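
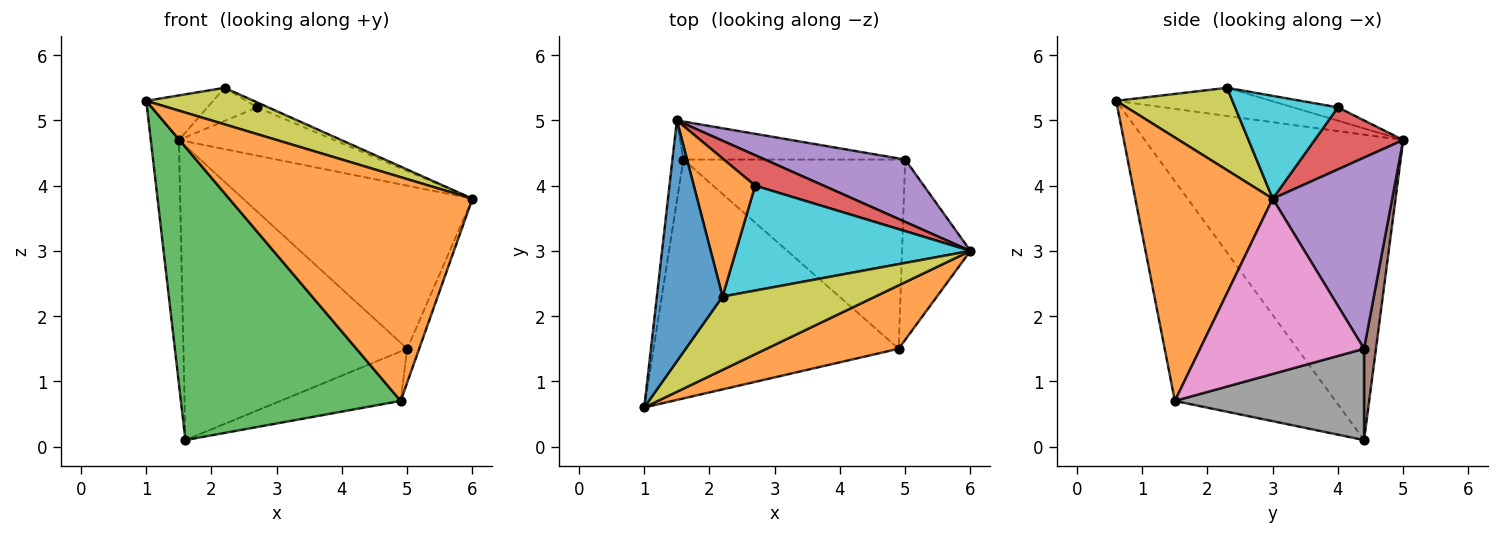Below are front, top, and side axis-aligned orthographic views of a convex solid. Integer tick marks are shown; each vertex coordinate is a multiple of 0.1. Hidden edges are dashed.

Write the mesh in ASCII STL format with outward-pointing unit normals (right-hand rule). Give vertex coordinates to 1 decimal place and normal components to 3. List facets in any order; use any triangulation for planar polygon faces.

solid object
 facet normal -0.994 0.108 -0.036
  outer loop
   vertex 1.6 4.4 0.1
   vertex 1.0 0.6 5.3
   vertex 1.5 5.0 4.7
  endloop
 endfacet
 facet normal 0.478 -0.845 0.240
  outer loop
   vertex 4.9 1.5 0.7
   vertex 6.0 3.0 3.8
   vertex 1.0 0.6 5.3
  endloop
 endfacet
 facet normal -0.493 -0.674 -0.550
  outer loop
   vertex 4.9 1.5 0.7
   vertex 1.0 0.6 5.3
   vertex 1.6 4.4 0.1
  endloop
 endfacet
 facet normal 0.435 0.762 0.480
  outer loop
   vertex 2.7 4.0 5.2
   vertex 6.0 3.0 3.8
   vertex 1.5 5.0 4.7
  endloop
 endfacet
 facet normal 0.438 0.840 0.321
  outer loop
   vertex 5.0 4.4 1.5
   vertex 1.5 5.0 4.7
   vertex 6.0 3.0 3.8
  endloop
 endfacet
 facet normal 0.053 0.990 -0.128
  outer loop
   vertex 5.0 4.4 1.5
   vertex 1.6 4.4 0.1
   vertex 1.5 5.0 4.7
  endloop
 endfacet
 facet normal 0.929 0.068 -0.363
  outer loop
   vertex 5.0 4.4 1.5
   vertex 6.0 3.0 3.8
   vertex 4.9 1.5 0.7
  endloop
 endfacet
 facet normal 0.370 0.235 -0.899
  outer loop
   vertex 5.0 4.4 1.5
   vertex 4.9 1.5 0.7
   vertex 1.6 4.4 0.1
  endloop
 endfacet
 facet normal 0.435 -0.402 0.806
  outer loop
   vertex 2.2 2.3 5.5
   vertex 1.0 0.6 5.3
   vertex 6.0 3.0 3.8
  endloop
 endfacet
 facet normal 0.401 0.043 0.915
  outer loop
   vertex 2.2 2.3 5.5
   vertex 6.0 3.0 3.8
   vertex 2.7 4.0 5.2
  endloop
 endfacet
 facet normal -0.389 0.168 0.906
  outer loop
   vertex 2.2 2.3 5.5
   vertex 1.5 5.0 4.7
   vertex 1.0 0.6 5.3
  endloop
 endfacet
 facet normal -0.206 0.229 0.951
  outer loop
   vertex 2.2 2.3 5.5
   vertex 2.7 4.0 5.2
   vertex 1.5 5.0 4.7
  endloop
 endfacet
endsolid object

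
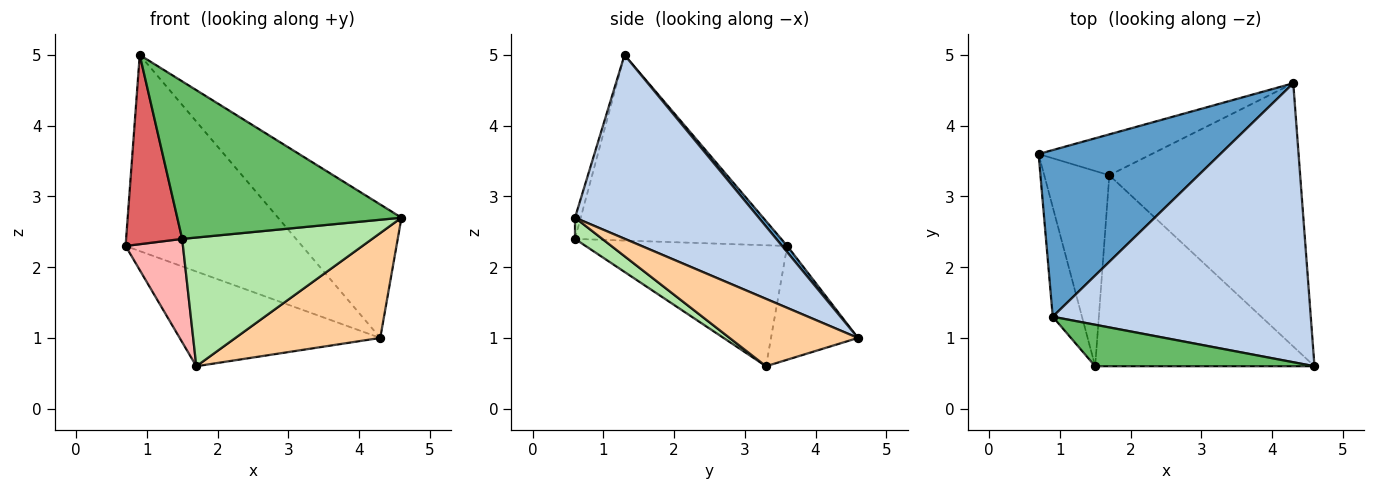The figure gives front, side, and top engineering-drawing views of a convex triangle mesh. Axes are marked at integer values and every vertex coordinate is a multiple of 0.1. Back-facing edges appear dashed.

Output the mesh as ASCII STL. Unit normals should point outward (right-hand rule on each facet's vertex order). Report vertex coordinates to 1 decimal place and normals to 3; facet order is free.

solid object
 facet normal 0.022 0.762 0.647
  outer loop
   vertex 0.9 1.3 5.0
   vertex 4.3 4.6 1.0
   vertex 0.7 3.6 2.3
  endloop
 endfacet
 facet normal 0.540 0.363 0.759
  outer loop
   vertex 0.9 1.3 5.0
   vertex 4.6 0.6 2.7
   vertex 4.3 4.6 1.0
  endloop
 endfacet
 facet normal -0.370 0.853 -0.368
  outer loop
   vertex 1.7 3.3 0.6
   vertex 0.7 3.6 2.3
   vertex 4.3 4.6 1.0
  endloop
 endfacet
 facet normal 0.312 -0.352 -0.883
  outer loop
   vertex 1.7 3.3 0.6
   vertex 4.3 4.6 1.0
   vertex 4.6 0.6 2.7
  endloop
 endfacet
 facet normal -0.025 -0.967 0.255
  outer loop
   vertex 1.5 0.6 2.4
   vertex 4.6 0.6 2.7
   vertex 0.9 1.3 5.0
  endloop
 endfacet
 facet normal 0.080 -0.557 -0.827
  outer loop
   vertex 1.5 0.6 2.4
   vertex 1.7 3.3 0.6
   vertex 4.6 0.6 2.7
  endloop
 endfacet
 facet normal -0.954 -0.259 -0.150
  outer loop
   vertex 1.5 0.6 2.4
   vertex 0.9 1.3 5.0
   vertex 0.7 3.6 2.3
  endloop
 endfacet
 facet normal -0.854 -0.243 -0.460
  outer loop
   vertex 1.5 0.6 2.4
   vertex 0.7 3.6 2.3
   vertex 1.7 3.3 0.6
  endloop
 endfacet
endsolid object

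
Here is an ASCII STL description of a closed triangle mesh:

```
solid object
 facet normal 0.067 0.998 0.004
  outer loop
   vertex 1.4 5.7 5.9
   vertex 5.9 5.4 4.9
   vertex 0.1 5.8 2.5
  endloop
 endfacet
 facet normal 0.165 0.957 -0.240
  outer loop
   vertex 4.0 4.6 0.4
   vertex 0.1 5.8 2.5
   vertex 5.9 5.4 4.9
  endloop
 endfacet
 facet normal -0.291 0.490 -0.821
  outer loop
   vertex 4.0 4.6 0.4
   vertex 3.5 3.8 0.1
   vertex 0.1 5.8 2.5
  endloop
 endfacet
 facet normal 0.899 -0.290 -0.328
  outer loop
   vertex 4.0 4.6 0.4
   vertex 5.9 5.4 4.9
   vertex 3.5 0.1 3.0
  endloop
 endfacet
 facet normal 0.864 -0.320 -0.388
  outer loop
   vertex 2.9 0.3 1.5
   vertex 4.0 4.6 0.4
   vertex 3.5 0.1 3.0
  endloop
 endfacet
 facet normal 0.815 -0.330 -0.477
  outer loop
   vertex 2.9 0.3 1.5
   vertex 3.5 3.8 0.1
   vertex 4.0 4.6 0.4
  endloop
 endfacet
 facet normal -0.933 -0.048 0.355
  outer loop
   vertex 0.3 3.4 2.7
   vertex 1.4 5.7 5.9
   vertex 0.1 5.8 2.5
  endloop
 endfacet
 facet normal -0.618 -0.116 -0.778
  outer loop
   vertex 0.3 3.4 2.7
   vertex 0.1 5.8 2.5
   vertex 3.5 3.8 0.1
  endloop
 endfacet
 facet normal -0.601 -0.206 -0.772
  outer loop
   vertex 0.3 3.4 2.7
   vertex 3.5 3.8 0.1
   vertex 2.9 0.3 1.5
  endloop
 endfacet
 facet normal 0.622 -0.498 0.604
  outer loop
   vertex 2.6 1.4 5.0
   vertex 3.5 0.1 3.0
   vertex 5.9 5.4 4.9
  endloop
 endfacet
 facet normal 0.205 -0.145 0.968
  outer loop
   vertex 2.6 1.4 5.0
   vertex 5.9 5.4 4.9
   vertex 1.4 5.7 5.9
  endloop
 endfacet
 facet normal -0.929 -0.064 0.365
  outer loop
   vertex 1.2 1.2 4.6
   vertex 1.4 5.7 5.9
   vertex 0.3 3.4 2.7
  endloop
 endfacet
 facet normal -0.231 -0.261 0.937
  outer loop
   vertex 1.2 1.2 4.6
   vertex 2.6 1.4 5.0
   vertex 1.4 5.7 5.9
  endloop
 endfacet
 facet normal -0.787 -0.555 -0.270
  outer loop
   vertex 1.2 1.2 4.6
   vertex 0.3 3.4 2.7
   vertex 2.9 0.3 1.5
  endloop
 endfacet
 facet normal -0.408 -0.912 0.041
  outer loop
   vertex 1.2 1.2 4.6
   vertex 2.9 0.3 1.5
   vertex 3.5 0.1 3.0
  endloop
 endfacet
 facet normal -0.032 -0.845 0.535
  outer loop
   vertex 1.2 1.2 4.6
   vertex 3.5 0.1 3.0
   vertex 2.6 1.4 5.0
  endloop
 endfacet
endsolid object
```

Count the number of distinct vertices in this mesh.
10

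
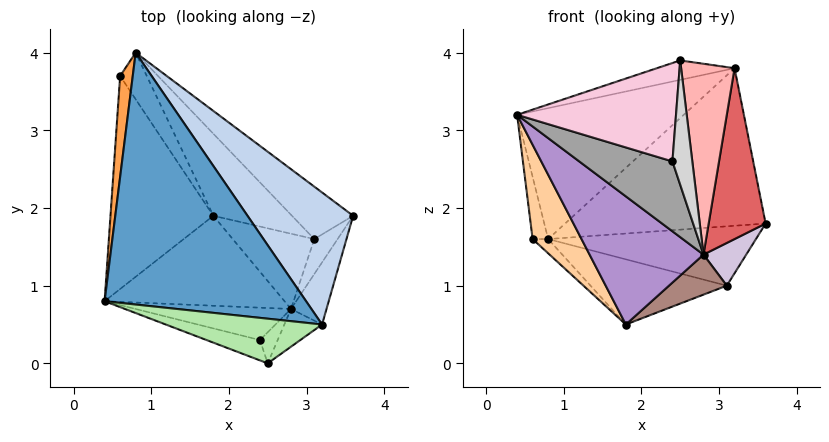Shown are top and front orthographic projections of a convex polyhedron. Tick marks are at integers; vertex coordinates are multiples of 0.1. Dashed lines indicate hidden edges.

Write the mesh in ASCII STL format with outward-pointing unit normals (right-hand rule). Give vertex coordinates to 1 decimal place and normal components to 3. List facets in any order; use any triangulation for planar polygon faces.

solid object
 facet normal -0.139 0.457 0.879
  outer loop
   vertex 3.2 0.5 3.8
   vertex 0.8 4.0 1.6
   vertex 0.4 0.8 3.2
  endloop
 endfacet
 facet normal 0.468 0.678 0.568
  outer loop
   vertex 3.2 0.5 3.8
   vertex 3.6 1.9 1.8
   vertex 0.8 4.0 1.6
  endloop
 endfacet
 facet normal -0.618 0.412 0.670
  outer loop
   vertex 0.6 3.7 1.6
   vertex 0.4 0.8 3.2
   vertex 0.8 4.0 1.6
  endloop
 endfacet
 facet normal -0.822 -0.230 -0.520
  outer loop
   vertex 0.6 3.7 1.6
   vertex 1.8 1.9 0.5
   vertex 0.4 0.8 3.2
  endloop
 endfacet
 facet normal -0.401 0.268 -0.876
  outer loop
   vertex 0.6 3.7 1.6
   vertex 0.8 4.0 1.6
   vertex 1.8 1.9 0.5
  endloop
 endfacet
 facet normal -0.152 0.394 0.906
  outer loop
   vertex 2.5 0.0 3.9
   vertex 3.2 0.5 3.8
   vertex 0.4 0.8 3.2
  endloop
 endfacet
 facet normal 0.845 -0.502 -0.183
  outer loop
   vertex 2.8 0.7 1.4
   vertex 3.6 1.9 1.8
   vertex 3.2 0.5 3.8
  endloop
 endfacet
 facet normal 0.558 -0.814 -0.161
  outer loop
   vertex 2.8 0.7 1.4
   vertex 3.2 0.5 3.8
   vertex 2.5 0.0 3.9
  endloop
 endfacet
 facet normal -0.422 -0.742 -0.521
  outer loop
   vertex 2.8 0.7 1.4
   vertex 0.4 0.8 3.2
   vertex 1.8 1.9 0.5
  endloop
 endfacet
 facet normal 0.828 -0.434 -0.355
  outer loop
   vertex 3.1 1.6 1.0
   vertex 3.6 1.9 1.8
   vertex 2.8 0.7 1.4
  endloop
 endfacet
 facet normal 0.225 -0.457 -0.860
  outer loop
   vertex 3.1 1.6 1.0
   vertex 2.8 0.7 1.4
   vertex 1.8 1.9 0.5
  endloop
 endfacet
 facet normal 0.520 0.640 -0.565
  outer loop
   vertex 3.1 1.6 1.0
   vertex 0.8 4.0 1.6
   vertex 3.6 1.9 1.8
  endloop
 endfacet
 facet normal 0.406 0.568 -0.716
  outer loop
   vertex 3.1 1.6 1.0
   vertex 1.8 1.9 0.5
   vertex 0.8 4.0 1.6
  endloop
 endfacet
 facet normal -0.292 -0.937 -0.194
  outer loop
   vertex 2.4 0.3 2.6
   vertex 2.5 0.0 3.9
   vertex 0.4 0.8 3.2
  endloop
 endfacet
 facet normal -0.333 -0.856 -0.396
  outer loop
   vertex 2.4 0.3 2.6
   vertex 0.4 0.8 3.2
   vertex 2.8 0.7 1.4
  endloop
 endfacet
 facet normal 0.236 -0.943 -0.236
  outer loop
   vertex 2.4 0.3 2.6
   vertex 2.8 0.7 1.4
   vertex 2.5 0.0 3.9
  endloop
 endfacet
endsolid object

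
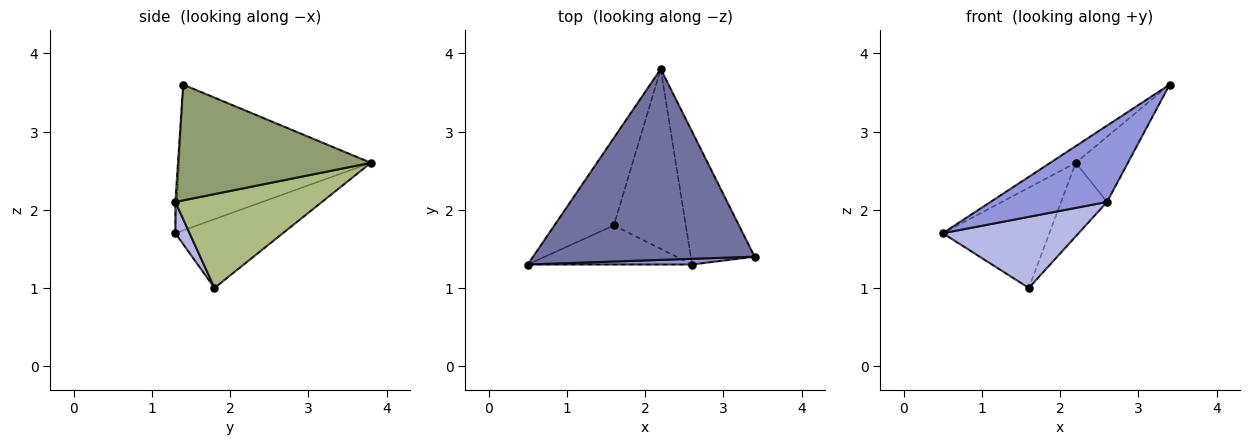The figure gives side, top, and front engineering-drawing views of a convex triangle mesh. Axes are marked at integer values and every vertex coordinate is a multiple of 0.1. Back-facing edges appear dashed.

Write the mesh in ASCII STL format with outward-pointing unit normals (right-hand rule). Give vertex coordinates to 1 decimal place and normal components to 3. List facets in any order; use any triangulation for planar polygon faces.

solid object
 facet normal -0.548 0.073 0.833
  outer loop
   vertex 2.2 3.8 2.6
   vertex 0.5 1.3 1.7
   vertex 3.4 1.4 3.6
  endloop
 endfacet
 facet normal -0.605 0.600 -0.523
  outer loop
   vertex 1.6 1.8 1.0
   vertex 0.5 1.3 1.7
   vertex 2.2 3.8 2.6
  endloop
 endfacet
 facet normal -0.014 -0.997 0.074
  outer loop
   vertex 2.6 1.3 2.1
   vertex 3.4 1.4 3.6
   vertex 0.5 1.3 1.7
  endloop
 endfacet
 facet normal 0.091 -0.873 -0.480
  outer loop
   vertex 2.6 1.3 2.1
   vertex 0.5 1.3 1.7
   vertex 1.6 1.8 1.0
  endloop
 endfacet
 facet normal 0.852 0.230 -0.470
  outer loop
   vertex 2.6 1.3 2.1
   vertex 2.2 3.8 2.6
   vertex 3.4 1.4 3.6
  endloop
 endfacet
 facet normal 0.770 0.241 -0.590
  outer loop
   vertex 2.6 1.3 2.1
   vertex 1.6 1.8 1.0
   vertex 2.2 3.8 2.6
  endloop
 endfacet
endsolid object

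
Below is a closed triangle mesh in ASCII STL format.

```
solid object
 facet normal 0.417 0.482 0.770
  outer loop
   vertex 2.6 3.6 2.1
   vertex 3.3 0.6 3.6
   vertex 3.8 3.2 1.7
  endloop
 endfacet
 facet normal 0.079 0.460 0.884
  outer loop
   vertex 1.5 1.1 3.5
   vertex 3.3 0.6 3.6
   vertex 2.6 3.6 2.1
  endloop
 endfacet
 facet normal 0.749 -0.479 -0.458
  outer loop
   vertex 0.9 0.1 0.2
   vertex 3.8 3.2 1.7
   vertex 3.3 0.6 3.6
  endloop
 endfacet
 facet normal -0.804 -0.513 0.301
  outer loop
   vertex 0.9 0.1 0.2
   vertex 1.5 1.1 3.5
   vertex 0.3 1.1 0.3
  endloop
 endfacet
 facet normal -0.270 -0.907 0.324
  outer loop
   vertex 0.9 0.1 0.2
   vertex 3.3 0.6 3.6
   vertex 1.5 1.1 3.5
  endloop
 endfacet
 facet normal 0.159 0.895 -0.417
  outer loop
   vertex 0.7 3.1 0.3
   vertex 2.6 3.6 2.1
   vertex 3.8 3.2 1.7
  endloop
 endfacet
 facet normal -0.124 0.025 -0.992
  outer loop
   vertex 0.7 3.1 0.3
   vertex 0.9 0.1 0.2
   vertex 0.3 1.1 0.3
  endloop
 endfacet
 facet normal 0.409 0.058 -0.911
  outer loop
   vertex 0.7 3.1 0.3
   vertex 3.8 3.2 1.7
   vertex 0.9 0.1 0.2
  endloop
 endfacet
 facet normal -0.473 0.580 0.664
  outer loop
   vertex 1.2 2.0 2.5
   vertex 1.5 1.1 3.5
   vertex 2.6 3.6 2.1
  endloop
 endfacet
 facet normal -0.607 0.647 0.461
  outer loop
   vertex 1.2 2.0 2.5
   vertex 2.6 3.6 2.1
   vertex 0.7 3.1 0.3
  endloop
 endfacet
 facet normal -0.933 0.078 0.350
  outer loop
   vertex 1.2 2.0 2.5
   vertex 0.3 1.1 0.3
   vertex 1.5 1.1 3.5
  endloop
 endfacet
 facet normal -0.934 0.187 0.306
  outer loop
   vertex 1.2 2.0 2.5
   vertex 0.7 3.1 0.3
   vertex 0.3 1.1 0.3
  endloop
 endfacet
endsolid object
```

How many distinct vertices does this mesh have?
8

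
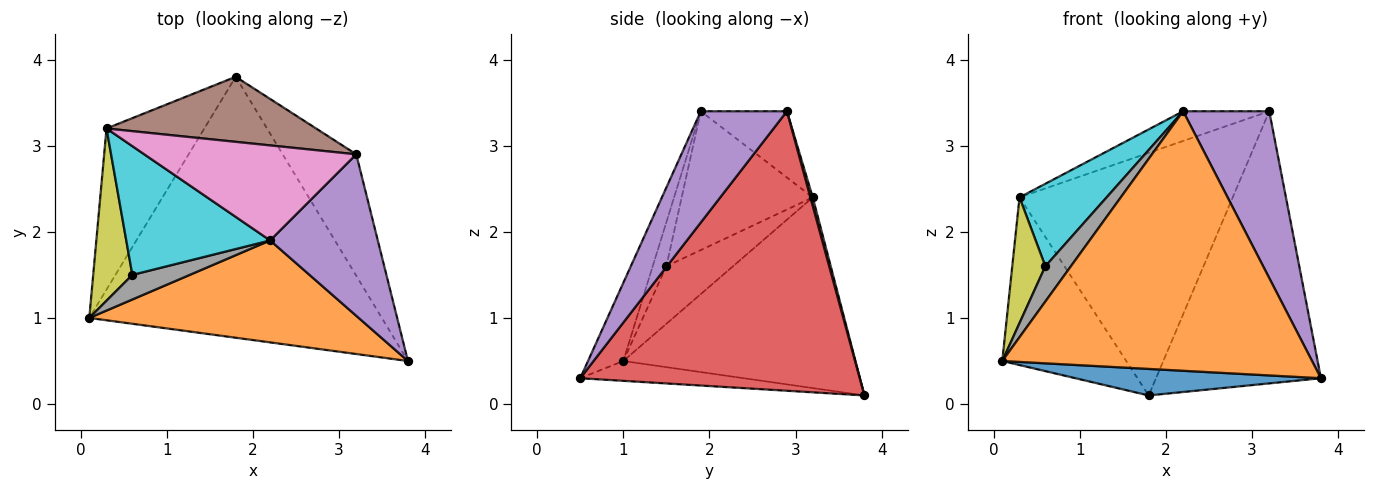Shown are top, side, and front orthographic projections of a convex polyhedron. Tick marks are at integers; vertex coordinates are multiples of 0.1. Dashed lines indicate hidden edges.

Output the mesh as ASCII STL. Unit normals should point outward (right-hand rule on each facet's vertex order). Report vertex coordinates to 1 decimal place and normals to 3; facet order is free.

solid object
 facet normal -0.067 -0.101 -0.993
  outer loop
   vertex 1.8 3.8 0.1
   vertex 3.8 0.5 0.3
   vertex 0.1 1.0 0.5
  endloop
 endfacet
 facet normal -0.105 -0.926 0.364
  outer loop
   vertex 2.2 1.9 3.4
   vertex 0.1 1.0 0.5
   vertex 3.8 0.5 0.3
  endloop
 endfacet
 facet normal -0.804 0.429 -0.412
  outer loop
   vertex 0.3 3.2 2.4
   vertex 1.8 3.8 0.1
   vertex 0.1 1.0 0.5
  endloop
 endfacet
 facet normal 0.840 0.496 -0.221
  outer loop
   vertex 3.2 2.9 3.4
   vertex 3.8 0.5 0.3
   vertex 1.8 3.8 0.1
  endloop
 endfacet
 facet normal 0.584 -0.584 0.565
  outer loop
   vertex 3.2 2.9 3.4
   vertex 2.2 1.9 3.4
   vertex 3.8 0.5 0.3
  endloop
 endfacet
 facet normal 0.011 0.966 0.259
  outer loop
   vertex 3.2 2.9 3.4
   vertex 1.8 3.8 0.1
   vertex 0.3 3.2 2.4
  endloop
 endfacet
 facet normal -0.286 0.286 0.915
  outer loop
   vertex 3.2 2.9 3.4
   vertex 0.3 3.2 2.4
   vertex 2.2 1.9 3.4
  endloop
 endfacet
 facet normal -0.402 -0.751 0.524
  outer loop
   vertex 0.6 1.5 1.6
   vertex 0.1 1.0 0.5
   vertex 2.2 1.9 3.4
  endloop
 endfacet
 facet normal -0.765 -0.380 0.520
  outer loop
   vertex 0.6 1.5 1.6
   vertex 0.3 3.2 2.4
   vertex 0.1 1.0 0.5
  endloop
 endfacet
 facet normal -0.631 -0.419 0.654
  outer loop
   vertex 0.6 1.5 1.6
   vertex 2.2 1.9 3.4
   vertex 0.3 3.2 2.4
  endloop
 endfacet
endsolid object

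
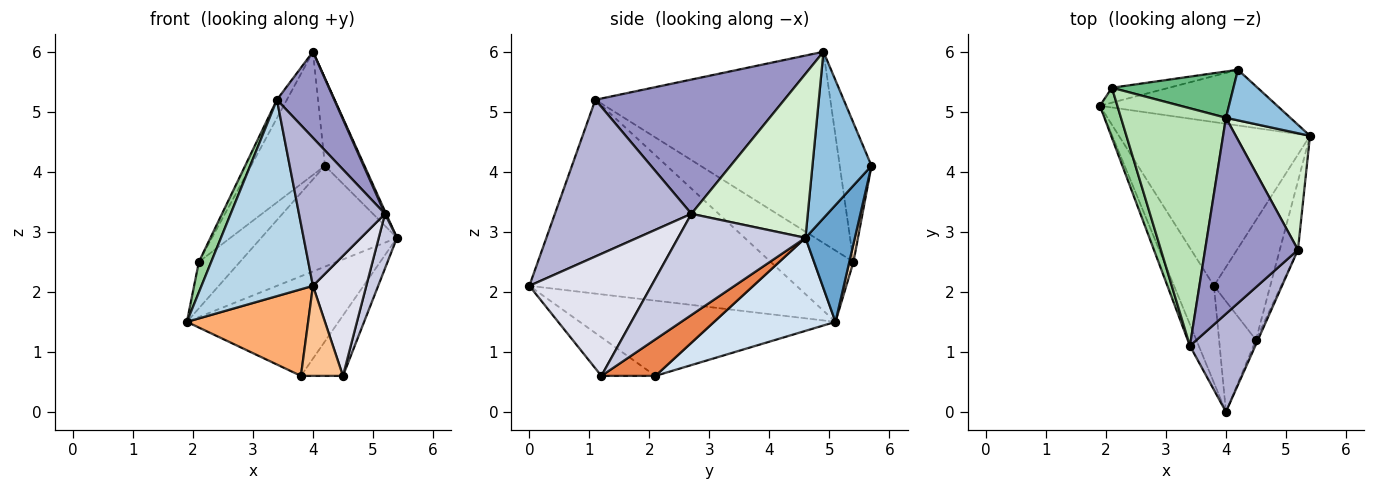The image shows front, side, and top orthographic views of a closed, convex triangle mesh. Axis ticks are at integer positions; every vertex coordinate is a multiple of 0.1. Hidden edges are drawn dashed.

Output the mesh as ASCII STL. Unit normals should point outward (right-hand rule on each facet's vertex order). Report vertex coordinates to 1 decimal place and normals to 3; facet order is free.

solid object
 facet normal 0.304 0.834 -0.461
  outer loop
   vertex 4.2 5.7 4.1
   vertex 5.4 4.6 2.9
   vertex 1.9 5.1 1.5
  endloop
 endfacet
 facet normal 0.791 0.529 0.306
  outer loop
   vertex 4.2 5.7 4.1
   vertex 4.0 4.9 6.0
   vertex 5.4 4.6 2.9
  endloop
 endfacet
 facet normal -0.922 -0.385 -0.042
  outer loop
   vertex 3.4 1.1 5.2
   vertex 1.9 5.1 1.5
   vertex 4.0 0.0 2.1
  endloop
 endfacet
 facet normal 0.384 0.480 -0.789
  outer loop
   vertex 3.8 2.1 0.6
   vertex 1.9 5.1 1.5
   vertex 5.4 4.6 2.9
  endloop
 endfacet
 facet normal 0.501 0.390 -0.772
  outer loop
   vertex 3.8 2.1 0.6
   vertex 5.4 4.6 2.9
   vertex 4.5 1.2 0.6
  endloop
 endfacet
 facet normal -0.815 -0.386 -0.432
  outer loop
   vertex 3.8 2.1 0.6
   vertex 4.0 0.0 2.1
   vertex 1.9 5.1 1.5
  endloop
 endfacet
 facet normal -0.630 -0.490 -0.602
  outer loop
   vertex 3.8 2.1 0.6
   vertex 4.5 1.2 0.6
   vertex 4.0 0.0 2.1
  endloop
 endfacet
 facet normal 0.096 0.948 -0.304
  outer loop
   vertex 2.1 5.4 2.5
   vertex 4.2 5.7 4.1
   vertex 1.9 5.1 1.5
  endloop
 endfacet
 facet normal -0.373 0.869 0.326
  outer loop
   vertex 2.1 5.4 2.5
   vertex 4.0 4.9 6.0
   vertex 4.2 5.7 4.1
  endloop
 endfacet
 facet normal -0.961 -0.143 0.235
  outer loop
   vertex 2.1 5.4 2.5
   vertex 1.9 5.1 1.5
   vertex 3.4 1.1 5.2
  endloop
 endfacet
 facet normal -0.876 0.037 0.481
  outer loop
   vertex 2.1 5.4 2.5
   vertex 3.4 1.1 5.2
   vertex 4.0 4.9 6.0
  endloop
 endfacet
 facet normal 0.911 -0.009 0.412
  outer loop
   vertex 5.2 2.7 3.3
   vertex 5.4 4.6 2.9
   vertex 4.0 4.9 6.0
  endloop
 endfacet
 facet normal 0.798 -0.242 0.552
  outer loop
   vertex 5.2 2.7 3.3
   vertex 4.0 4.9 6.0
   vertex 3.4 1.1 5.2
  endloop
 endfacet
 facet normal 0.798 -0.503 0.333
  outer loop
   vertex 5.2 2.7 3.3
   vertex 3.4 1.1 5.2
   vertex 4.0 0.0 2.1
  endloop
 endfacet
 facet normal 0.975 -0.139 -0.175
  outer loop
   vertex 5.2 2.7 3.3
   vertex 4.5 1.2 0.6
   vertex 5.4 4.6 2.9
  endloop
 endfacet
 facet normal 0.916 -0.401 -0.015
  outer loop
   vertex 5.2 2.7 3.3
   vertex 4.0 0.0 2.1
   vertex 4.5 1.2 0.6
  endloop
 endfacet
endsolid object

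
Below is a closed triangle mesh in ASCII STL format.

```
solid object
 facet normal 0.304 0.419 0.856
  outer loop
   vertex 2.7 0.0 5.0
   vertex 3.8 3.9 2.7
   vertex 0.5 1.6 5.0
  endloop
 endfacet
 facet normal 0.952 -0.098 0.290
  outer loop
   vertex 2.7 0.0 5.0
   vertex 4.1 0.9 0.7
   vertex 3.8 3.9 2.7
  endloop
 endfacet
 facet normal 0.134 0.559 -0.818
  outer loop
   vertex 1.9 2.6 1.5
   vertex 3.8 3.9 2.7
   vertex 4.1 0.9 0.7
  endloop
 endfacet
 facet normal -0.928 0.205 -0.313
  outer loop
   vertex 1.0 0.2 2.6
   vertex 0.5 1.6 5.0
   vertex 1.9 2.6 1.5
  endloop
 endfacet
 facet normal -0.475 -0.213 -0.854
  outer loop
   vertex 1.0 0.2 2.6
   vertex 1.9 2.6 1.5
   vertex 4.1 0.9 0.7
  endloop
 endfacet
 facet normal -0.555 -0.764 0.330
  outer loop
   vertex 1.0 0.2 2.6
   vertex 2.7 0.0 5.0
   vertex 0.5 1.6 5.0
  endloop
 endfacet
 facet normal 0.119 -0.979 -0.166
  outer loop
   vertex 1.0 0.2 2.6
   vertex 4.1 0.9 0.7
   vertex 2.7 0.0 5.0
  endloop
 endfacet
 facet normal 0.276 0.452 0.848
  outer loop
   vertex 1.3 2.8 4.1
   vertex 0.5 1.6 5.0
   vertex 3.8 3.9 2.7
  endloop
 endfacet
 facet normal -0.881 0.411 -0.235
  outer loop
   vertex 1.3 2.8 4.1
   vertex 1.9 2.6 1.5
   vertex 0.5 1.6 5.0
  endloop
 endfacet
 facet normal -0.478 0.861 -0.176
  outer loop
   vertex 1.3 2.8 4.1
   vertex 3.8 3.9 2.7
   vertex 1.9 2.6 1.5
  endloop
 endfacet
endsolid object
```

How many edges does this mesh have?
15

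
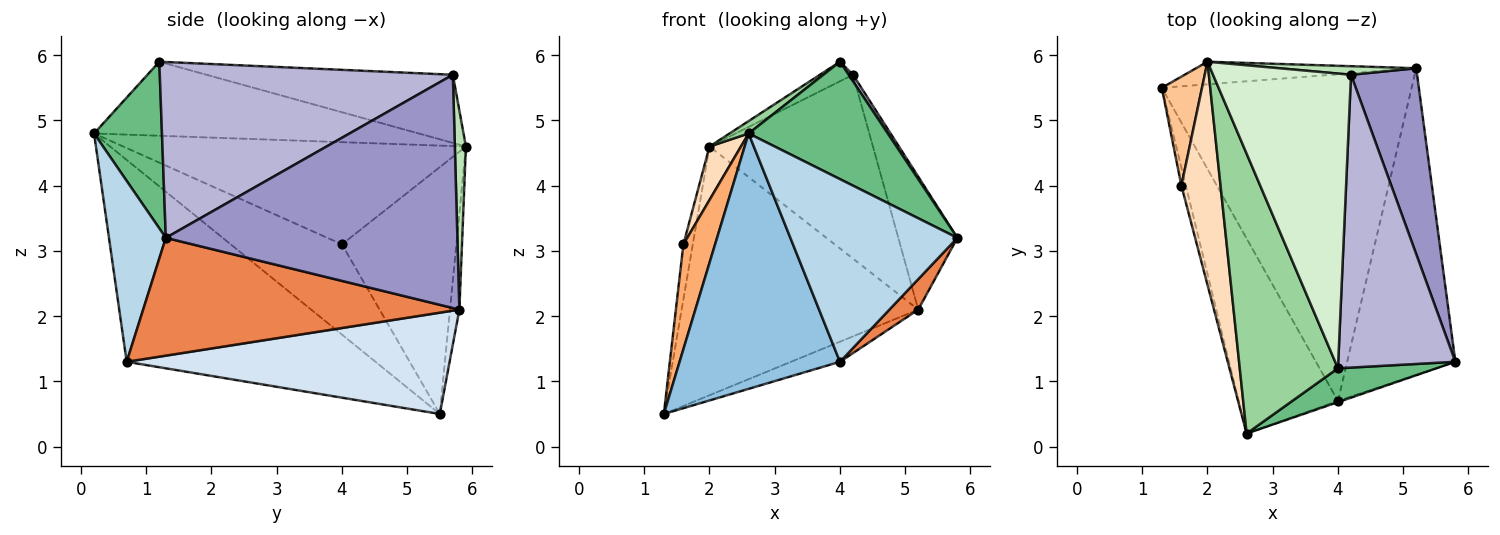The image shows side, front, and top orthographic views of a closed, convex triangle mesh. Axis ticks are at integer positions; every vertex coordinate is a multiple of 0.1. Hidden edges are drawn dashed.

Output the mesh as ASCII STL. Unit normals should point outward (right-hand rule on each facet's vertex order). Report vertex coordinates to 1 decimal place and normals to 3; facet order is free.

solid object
 facet normal -0.039 0.995 -0.090
  outer loop
   vertex 5.2 5.8 2.1
   vertex 1.3 5.5 0.5
   vertex 2.0 5.9 4.6
  endloop
 endfacet
 facet normal -0.777 -0.501 -0.382
  outer loop
   vertex 4.0 0.7 1.3
   vertex 2.6 0.2 4.8
   vertex 1.3 5.5 0.5
  endloop
 endfacet
 facet normal 0.322 -0.947 -0.006
  outer loop
   vertex 4.0 0.7 1.3
   vertex 5.8 1.3 3.2
   vertex 2.6 0.2 4.8
  endloop
 endfacet
 facet normal 0.375 0.057 -0.925
  outer loop
   vertex 4.0 0.7 1.3
   vertex 1.3 5.5 0.5
   vertex 5.2 5.8 2.1
  endloop
 endfacet
 facet normal 0.735 -0.067 -0.675
  outer loop
   vertex 4.0 0.7 1.3
   vertex 5.2 5.8 2.1
   vertex 5.8 1.3 3.2
  endloop
 endfacet
 facet normal -0.961 -0.274 -0.047
  outer loop
   vertex 1.6 4.0 3.1
   vertex 1.3 5.5 0.5
   vertex 2.6 0.2 4.8
  endloop
 endfacet
 facet normal -0.984 0.081 0.160
  outer loop
   vertex 1.6 4.0 3.1
   vertex 2.0 5.9 4.6
   vertex 1.3 5.5 0.5
  endloop
 endfacet
 facet normal -0.930 -0.085 0.356
  outer loop
   vertex 1.6 4.0 3.1
   vertex 2.6 0.2 4.8
   vertex 2.0 5.9 4.6
  endloop
 endfacet
 facet normal 0.424 -0.870 0.251
  outer loop
   vertex 4.0 1.2 5.9
   vertex 2.6 0.2 4.8
   vertex 5.8 1.3 3.2
  endloop
 endfacet
 facet normal -0.602 -0.035 0.798
  outer loop
   vertex 4.0 1.2 5.9
   vertex 2.0 5.9 4.6
   vertex 2.6 0.2 4.8
  endloop
 endfacet
 facet normal 0.067 0.997 0.046
  outer loop
   vertex 4.2 5.7 5.7
   vertex 5.2 5.8 2.1
   vertex 2.0 5.9 4.6
  endloop
 endfacet
 facet normal -0.442 0.059 0.895
  outer loop
   vertex 4.2 5.7 5.7
   vertex 2.0 5.9 4.6
   vertex 4.0 1.2 5.9
  endloop
 endfacet
 facet normal 0.944 0.191 0.268
  outer loop
   vertex 4.2 5.7 5.7
   vertex 5.8 1.3 3.2
   vertex 5.2 5.8 2.1
  endloop
 endfacet
 facet normal 0.832 -0.012 0.554
  outer loop
   vertex 4.2 5.7 5.7
   vertex 4.0 1.2 5.9
   vertex 5.8 1.3 3.2
  endloop
 endfacet
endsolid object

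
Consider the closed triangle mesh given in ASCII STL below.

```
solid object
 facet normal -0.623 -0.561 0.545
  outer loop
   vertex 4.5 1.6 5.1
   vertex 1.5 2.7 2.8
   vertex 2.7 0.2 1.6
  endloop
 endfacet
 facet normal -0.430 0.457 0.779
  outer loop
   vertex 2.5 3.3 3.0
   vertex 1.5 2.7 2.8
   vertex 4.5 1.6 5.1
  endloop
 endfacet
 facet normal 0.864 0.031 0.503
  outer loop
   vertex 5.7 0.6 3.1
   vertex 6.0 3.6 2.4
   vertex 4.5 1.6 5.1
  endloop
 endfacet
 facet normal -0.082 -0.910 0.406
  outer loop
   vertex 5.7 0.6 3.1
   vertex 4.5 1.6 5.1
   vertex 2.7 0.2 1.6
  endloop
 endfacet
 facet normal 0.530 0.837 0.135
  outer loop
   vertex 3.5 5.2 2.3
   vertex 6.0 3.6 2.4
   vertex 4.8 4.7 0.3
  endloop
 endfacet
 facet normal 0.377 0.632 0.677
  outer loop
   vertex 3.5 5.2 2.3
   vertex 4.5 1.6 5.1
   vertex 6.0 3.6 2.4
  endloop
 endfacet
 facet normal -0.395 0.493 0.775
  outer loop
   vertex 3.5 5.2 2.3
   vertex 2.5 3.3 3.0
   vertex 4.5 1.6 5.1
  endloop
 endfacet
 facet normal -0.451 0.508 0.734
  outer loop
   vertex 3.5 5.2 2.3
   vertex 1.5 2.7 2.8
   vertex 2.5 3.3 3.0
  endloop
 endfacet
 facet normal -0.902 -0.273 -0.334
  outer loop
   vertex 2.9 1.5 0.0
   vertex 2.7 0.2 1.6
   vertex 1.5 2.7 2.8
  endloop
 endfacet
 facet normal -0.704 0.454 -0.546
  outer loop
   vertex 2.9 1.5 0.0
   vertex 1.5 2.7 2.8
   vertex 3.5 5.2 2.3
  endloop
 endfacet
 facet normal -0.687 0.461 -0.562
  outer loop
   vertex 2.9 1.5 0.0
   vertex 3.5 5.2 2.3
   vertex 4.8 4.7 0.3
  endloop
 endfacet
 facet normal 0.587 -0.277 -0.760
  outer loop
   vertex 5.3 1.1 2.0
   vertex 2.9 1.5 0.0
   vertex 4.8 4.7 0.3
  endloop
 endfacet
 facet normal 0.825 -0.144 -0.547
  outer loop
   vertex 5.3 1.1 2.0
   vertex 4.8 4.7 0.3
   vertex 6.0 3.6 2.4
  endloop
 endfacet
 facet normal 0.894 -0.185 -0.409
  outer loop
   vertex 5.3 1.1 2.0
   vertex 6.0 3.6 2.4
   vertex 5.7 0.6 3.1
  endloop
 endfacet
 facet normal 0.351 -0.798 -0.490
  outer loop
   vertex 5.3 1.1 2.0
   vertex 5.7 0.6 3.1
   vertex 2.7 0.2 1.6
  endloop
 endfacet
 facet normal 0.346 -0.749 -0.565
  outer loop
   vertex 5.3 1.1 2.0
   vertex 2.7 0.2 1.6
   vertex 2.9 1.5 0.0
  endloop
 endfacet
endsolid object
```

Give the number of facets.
16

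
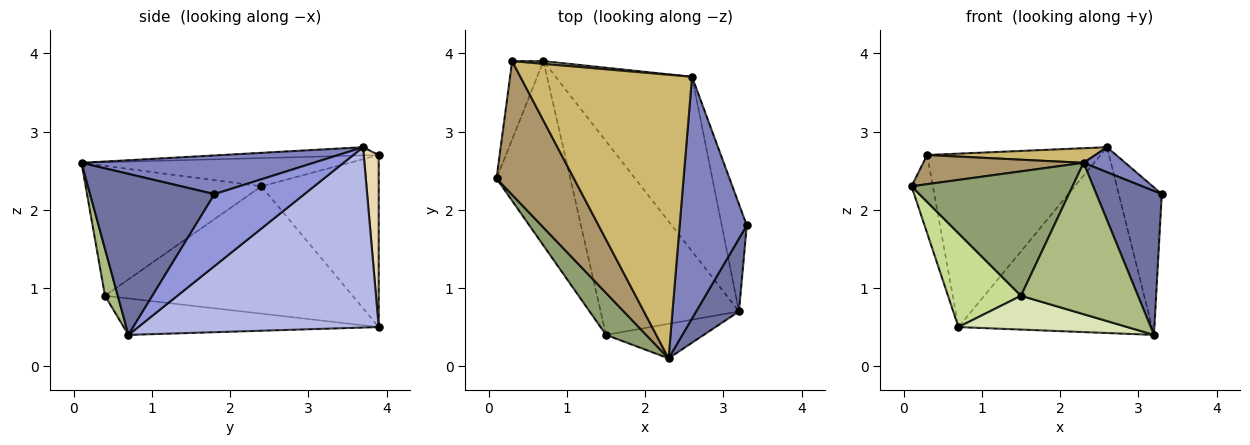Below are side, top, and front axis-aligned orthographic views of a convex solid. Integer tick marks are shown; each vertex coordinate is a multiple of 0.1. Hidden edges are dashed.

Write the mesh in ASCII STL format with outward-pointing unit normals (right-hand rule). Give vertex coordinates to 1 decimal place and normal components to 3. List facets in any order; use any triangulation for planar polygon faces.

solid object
 facet normal 0.862 -0.453 0.229
  outer loop
   vertex 3.2 0.7 0.4
   vertex 3.3 1.8 2.2
   vertex 2.3 0.1 2.6
  endloop
 endfacet
 facet normal 0.497 -0.089 0.863
  outer loop
   vertex 2.6 3.7 2.8
   vertex 2.3 0.1 2.6
   vertex 3.3 1.8 2.2
  endloop
 endfacet
 facet normal 0.861 0.412 -0.299
  outer loop
   vertex 2.6 3.7 2.8
   vertex 3.3 1.8 2.2
   vertex 3.2 0.7 0.4
  endloop
 endfacet
 facet normal 0.671 0.540 -0.508
  outer loop
   vertex 2.6 3.7 2.8
   vertex 3.2 0.7 0.4
   vertex 0.7 3.9 0.5
  endloop
 endfacet
 facet normal -0.719 -0.659 0.222
  outer loop
   vertex 1.5 0.4 0.9
   vertex 2.3 0.1 2.6
   vertex 0.1 2.4 2.3
  endloop
 endfacet
 facet normal 0.106 -0.969 -0.221
  outer loop
   vertex 1.5 0.4 0.9
   vertex 3.2 0.7 0.4
   vertex 2.3 0.1 2.6
  endloop
 endfacet
 facet normal -0.839 -0.247 -0.485
  outer loop
   vertex 1.5 0.4 0.9
   vertex 0.1 2.4 2.3
   vertex 0.7 3.9 0.5
  endloop
 endfacet
 facet normal -0.251 -0.166 -0.954
  outer loop
   vertex 1.5 0.4 0.9
   vertex 0.7 3.9 0.5
   vertex 3.2 0.7 0.4
  endloop
 endfacet
 facet normal -0.335 -0.201 0.920
  outer loop
   vertex 0.3 3.9 2.7
   vertex 0.1 2.4 2.3
   vertex 2.3 0.1 2.6
  endloop
 endfacet
 facet normal -0.048 -0.051 0.998
  outer loop
   vertex 0.3 3.9 2.7
   vertex 2.3 0.1 2.6
   vertex 2.6 3.7 2.8
  endloop
 endfacet
 facet normal -0.968 0.176 -0.176
  outer loop
   vertex 0.3 3.9 2.7
   vertex 0.7 3.9 0.5
   vertex 0.1 2.4 2.3
  endloop
 endfacet
 facet normal 0.086 0.996 0.016
  outer loop
   vertex 0.3 3.9 2.7
   vertex 2.6 3.7 2.8
   vertex 0.7 3.9 0.5
  endloop
 endfacet
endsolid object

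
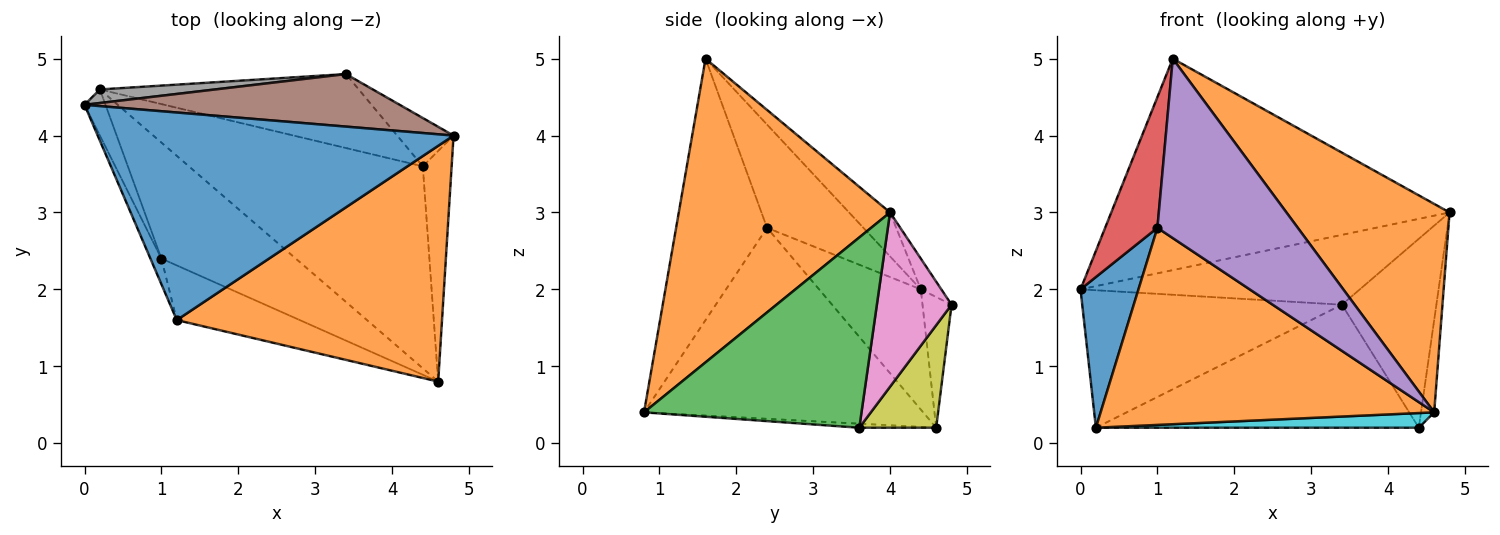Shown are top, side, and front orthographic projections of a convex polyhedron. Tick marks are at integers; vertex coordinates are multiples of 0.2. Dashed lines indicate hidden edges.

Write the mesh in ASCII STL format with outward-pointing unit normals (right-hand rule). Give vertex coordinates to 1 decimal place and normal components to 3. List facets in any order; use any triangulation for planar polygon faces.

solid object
 facet normal -0.086 0.711 0.698
  outer loop
   vertex 1.2 1.6 5.0
   vertex 4.8 4.0 3.0
   vertex 0.0 4.4 2.0
  endloop
 endfacet
 facet normal 0.651 -0.503 0.569
  outer loop
   vertex 1.2 1.6 5.0
   vertex 4.6 0.8 0.4
   vertex 4.8 4.0 3.0
  endloop
 endfacet
 facet normal 0.987 0.060 -0.150
  outer loop
   vertex 4.4 3.6 0.2
   vertex 4.8 4.0 3.0
   vertex 4.6 0.8 0.4
  endloop
 endfacet
 facet normal -0.875 -0.475 -0.093
  outer loop
   vertex 1.0 2.4 2.8
   vertex 1.2 1.6 5.0
   vertex 0.0 4.4 2.0
  endloop
 endfacet
 facet normal -0.527 -0.813 -0.248
  outer loop
   vertex 1.0 2.4 2.8
   vertex 4.6 0.8 0.4
   vertex 1.2 1.6 5.0
  endloop
 endfacet
 facet normal -0.059 0.798 0.600
  outer loop
   vertex 3.4 4.8 1.8
   vertex 0.0 4.4 2.0
   vertex 4.8 4.0 3.0
  endloop
 endfacet
 facet normal 0.608 0.769 -0.197
  outer loop
   vertex 3.4 4.8 1.8
   vertex 4.8 4.0 3.0
   vertex 4.4 3.6 0.2
  endloop
 endfacet
 facet normal -0.111 0.989 0.098
  outer loop
   vertex 0.2 4.6 0.2
   vertex 0.0 4.4 2.0
   vertex 3.4 4.8 1.8
  endloop
 endfacet
 facet normal 0.200 0.840 -0.505
  outer loop
   vertex 0.2 4.6 0.2
   vertex 3.4 4.8 1.8
   vertex 4.4 3.6 0.2
  endloop
 endfacet
 facet normal -0.017 -0.072 -0.997
  outer loop
   vertex 0.2 4.6 0.2
   vertex 4.4 3.6 0.2
   vertex 4.6 0.8 0.4
  endloop
 endfacet
 facet normal -0.859 -0.489 -0.150
  outer loop
   vertex 0.2 4.6 0.2
   vertex 1.0 2.4 2.8
   vertex 0.0 4.4 2.0
  endloop
 endfacet
 facet normal -0.585 -0.699 -0.411
  outer loop
   vertex 0.2 4.6 0.2
   vertex 4.6 0.8 0.4
   vertex 1.0 2.4 2.8
  endloop
 endfacet
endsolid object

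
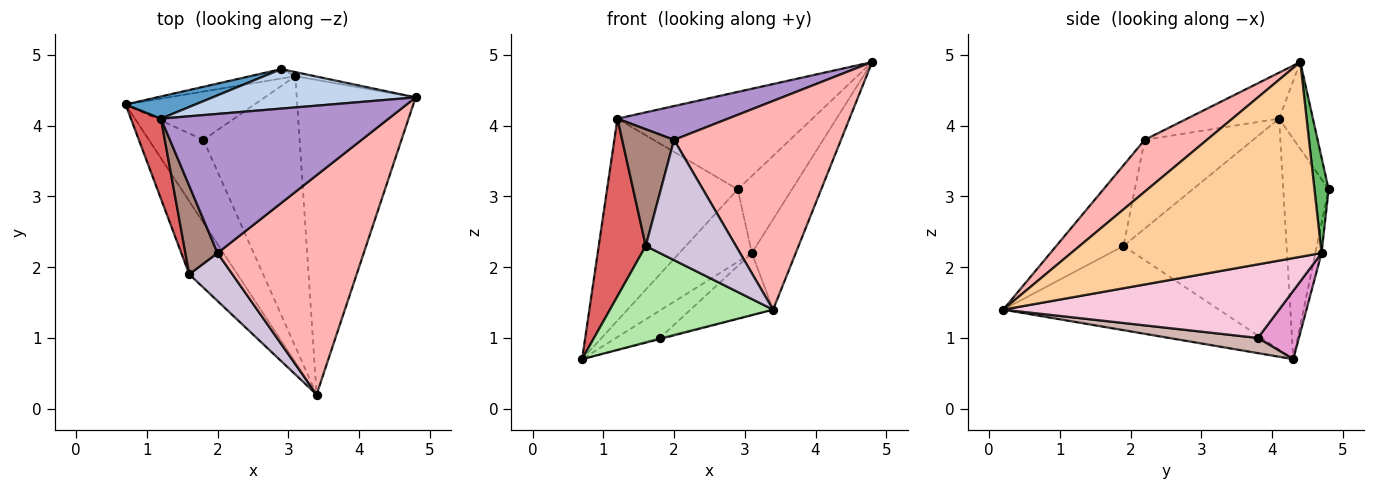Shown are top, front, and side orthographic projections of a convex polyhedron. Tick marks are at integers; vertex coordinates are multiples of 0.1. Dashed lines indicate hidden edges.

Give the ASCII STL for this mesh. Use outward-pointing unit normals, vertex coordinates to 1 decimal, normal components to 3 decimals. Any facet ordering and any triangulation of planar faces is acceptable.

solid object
 facet normal -0.326 0.940 0.103
  outer loop
   vertex 1.2 4.1 4.1
   vertex 2.9 4.8 3.1
   vertex 0.7 4.3 0.7
  endloop
 endfacet
 facet normal -0.159 0.915 0.371
  outer loop
   vertex 1.2 4.1 4.1
   vertex 4.8 4.4 4.9
   vertex 2.9 4.8 3.1
  endloop
 endfacet
 facet normal -0.084 0.988 -0.129
  outer loop
   vertex 3.1 4.7 2.2
   vertex 0.7 4.3 0.7
   vertex 2.9 4.8 3.1
  endloop
 endfacet
 facet normal 0.844 0.148 -0.515
  outer loop
   vertex 3.1 4.7 2.2
   vertex 4.8 4.4 4.9
   vertex 3.4 0.2 1.4
  endloop
 endfacet
 facet normal 0.252 0.966 -0.051
  outer loop
   vertex 3.1 4.7 2.2
   vertex 2.9 4.8 3.1
   vertex 4.8 4.4 4.9
  endloop
 endfacet
 facet normal -0.726 -0.549 -0.415
  outer loop
   vertex 1.6 1.9 2.3
   vertex 0.7 4.3 0.7
   vertex 3.4 0.2 1.4
  endloop
 endfacet
 facet normal -0.953 -0.275 0.124
  outer loop
   vertex 1.6 1.9 2.3
   vertex 1.2 4.1 4.1
   vertex 0.7 4.3 0.7
  endloop
 endfacet
 facet normal 0.249 -0.668 0.702
  outer loop
   vertex 2.0 2.2 3.8
   vertex 3.4 0.2 1.4
   vertex 4.8 4.4 4.9
  endloop
 endfacet
 facet normal -0.193 -0.232 0.954
  outer loop
   vertex 2.0 2.2 3.8
   vertex 4.8 4.4 4.9
   vertex 1.2 4.1 4.1
  endloop
 endfacet
 facet normal -0.569 -0.764 0.305
  outer loop
   vertex 2.0 2.2 3.8
   vertex 1.6 1.9 2.3
   vertex 3.4 0.2 1.4
  endloop
 endfacet
 facet normal -0.857 -0.410 0.311
  outer loop
   vertex 2.0 2.2 3.8
   vertex 1.2 4.1 4.1
   vertex 1.6 1.9 2.3
  endloop
 endfacet
 facet normal 0.268 0.012 -0.963
  outer loop
   vertex 1.8 3.8 1.0
   vertex 3.4 0.2 1.4
   vertex 0.7 4.3 0.7
  endloop
 endfacet
 facet normal 0.419 0.448 -0.790
  outer loop
   vertex 1.8 3.8 1.0
   vertex 0.7 4.3 0.7
   vertex 3.1 4.7 2.2
  endloop
 endfacet
 facet normal 0.598 0.179 -0.782
  outer loop
   vertex 1.8 3.8 1.0
   vertex 3.1 4.7 2.2
   vertex 3.4 0.2 1.4
  endloop
 endfacet
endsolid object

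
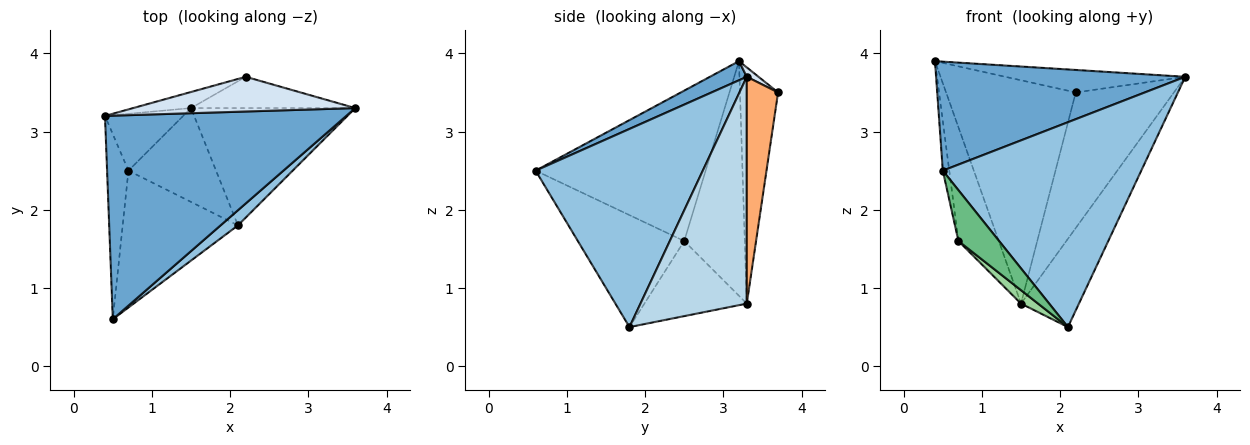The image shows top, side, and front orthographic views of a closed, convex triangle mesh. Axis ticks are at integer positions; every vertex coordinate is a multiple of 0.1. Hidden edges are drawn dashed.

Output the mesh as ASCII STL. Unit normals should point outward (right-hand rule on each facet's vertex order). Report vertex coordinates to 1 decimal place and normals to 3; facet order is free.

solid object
 facet normal 0.070 -0.471 0.879
  outer loop
   vertex 0.5 0.6 2.5
   vertex 3.6 3.3 3.7
   vertex 0.4 3.2 3.9
  endloop
 endfacet
 facet normal 0.643 -0.764 0.056
  outer loop
   vertex 2.1 1.8 0.5
   vertex 3.6 3.3 3.7
   vertex 0.5 0.6 2.5
  endloop
 endfacet
 facet normal 0.741 0.404 -0.537
  outer loop
   vertex 1.5 3.3 0.8
   vertex 3.6 3.3 3.7
   vertex 2.1 1.8 0.5
  endloop
 endfacet
 facet normal 0.035 0.543 0.839
  outer loop
   vertex 2.2 3.7 3.5
   vertex 0.4 3.2 3.9
   vertex 3.6 3.3 3.7
  endloop
 endfacet
 facet normal -0.281 0.957 -0.069
  outer loop
   vertex 2.2 3.7 3.5
   vertex 1.5 3.3 0.8
   vertex 0.4 3.2 3.9
  endloop
 endfacet
 facet normal 0.297 0.931 -0.215
  outer loop
   vertex 2.2 3.7 3.5
   vertex 3.6 3.3 3.7
   vertex 1.5 3.3 0.8
  endloop
 endfacet
 facet normal -0.989 0.038 -0.140
  outer loop
   vertex 0.7 2.5 1.6
   vertex 0.5 0.6 2.5
   vertex 0.4 3.2 3.9
  endloop
 endfacet
 facet normal -0.802 0.535 -0.267
  outer loop
   vertex 0.7 2.5 1.6
   vertex 0.4 3.2 3.9
   vertex 1.5 3.3 0.8
  endloop
 endfacet
 facet normal -0.673 -0.257 -0.693
  outer loop
   vertex 0.7 2.5 1.6
   vertex 2.1 1.8 0.5
   vertex 0.5 0.6 2.5
  endloop
 endfacet
 facet normal -0.647 -0.108 -0.755
  outer loop
   vertex 0.7 2.5 1.6
   vertex 1.5 3.3 0.8
   vertex 2.1 1.8 0.5
  endloop
 endfacet
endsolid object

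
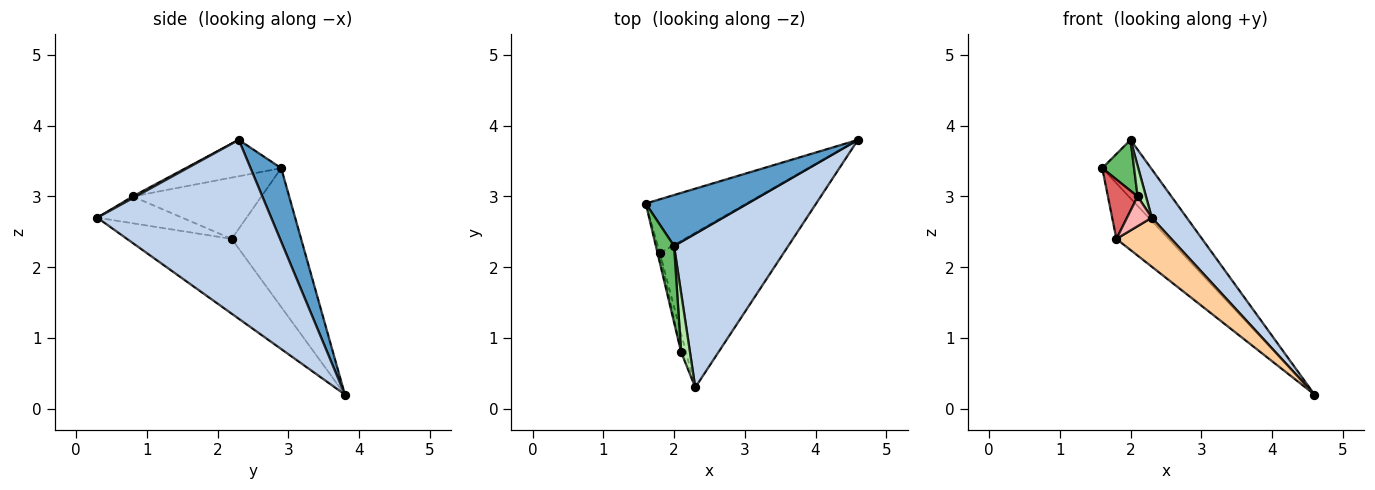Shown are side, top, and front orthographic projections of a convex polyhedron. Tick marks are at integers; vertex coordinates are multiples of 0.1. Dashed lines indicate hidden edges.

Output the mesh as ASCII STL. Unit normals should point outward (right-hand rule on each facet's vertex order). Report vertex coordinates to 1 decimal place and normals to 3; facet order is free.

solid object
 facet normal 0.429 0.681 0.593
  outer loop
   vertex 2.0 2.3 3.8
   vertex 4.6 3.8 0.2
   vertex 1.6 2.9 3.4
  endloop
 endfacet
 facet normal 0.831 -0.167 0.531
  outer loop
   vertex 2.0 2.3 3.8
   vertex 2.3 0.3 2.7
   vertex 4.6 3.8 0.2
  endloop
 endfacet
 facet normal -0.691 0.520 -0.502
  outer loop
   vertex 1.8 2.2 2.4
   vertex 1.6 2.9 3.4
   vertex 4.6 3.8 0.2
  endloop
 endfacet
 facet normal -0.499 -0.262 -0.826
  outer loop
   vertex 1.8 2.2 2.4
   vertex 4.6 3.8 0.2
   vertex 2.3 0.3 2.7
  endloop
 endfacet
 facet normal -0.857 -0.286 0.429
  outer loop
   vertex 2.1 0.8 3.0
   vertex 2.0 2.3 3.8
   vertex 1.6 2.9 3.4
  endloop
 endfacet
 facet normal 0.175 -0.454 0.874
  outer loop
   vertex 2.1 0.8 3.0
   vertex 2.3 0.3 2.7
   vertex 2.0 2.3 3.8
  endloop
 endfacet
 facet normal -0.974 -0.225 -0.037
  outer loop
   vertex 2.1 0.8 3.0
   vertex 1.6 2.9 3.4
   vertex 1.8 2.2 2.4
  endloop
 endfacet
 facet normal -0.946 -0.276 -0.171
  outer loop
   vertex 2.1 0.8 3.0
   vertex 1.8 2.2 2.4
   vertex 2.3 0.3 2.7
  endloop
 endfacet
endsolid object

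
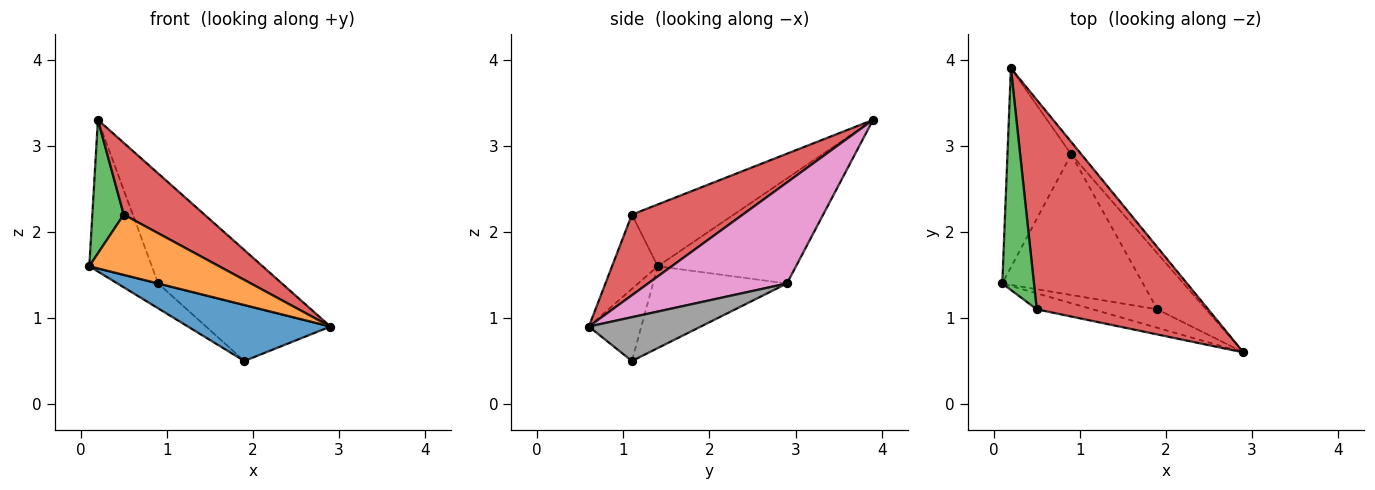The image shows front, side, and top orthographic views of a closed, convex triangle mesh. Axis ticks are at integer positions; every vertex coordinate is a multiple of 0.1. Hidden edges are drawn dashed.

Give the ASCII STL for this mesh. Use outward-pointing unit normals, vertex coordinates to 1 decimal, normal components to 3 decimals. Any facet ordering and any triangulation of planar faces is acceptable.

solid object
 facet normal -0.330 -0.897 -0.296
  outer loop
   vertex 1.9 1.1 0.5
   vertex 2.9 0.6 0.9
   vertex 0.1 1.4 1.6
  endloop
 endfacet
 facet normal -0.322 -0.915 -0.243
  outer loop
   vertex 0.5 1.1 2.2
   vertex 0.1 1.4 1.6
   vertex 2.9 0.6 0.9
  endloop
 endfacet
 facet normal -0.858 -0.265 0.440
  outer loop
   vertex 0.5 1.1 2.2
   vertex 0.2 3.9 3.3
   vertex 0.1 1.4 1.6
  endloop
 endfacet
 facet normal 0.407 -0.296 0.864
  outer loop
   vertex 0.5 1.1 2.2
   vertex 2.9 0.6 0.9
   vertex 0.2 3.9 3.3
  endloop
 endfacet
 facet normal -0.797 0.361 -0.484
  outer loop
   vertex 0.9 2.9 1.4
   vertex 0.1 1.4 1.6
   vertex 0.2 3.9 3.3
  endloop
 endfacet
 facet normal -0.497 0.151 -0.854
  outer loop
   vertex 0.9 2.9 1.4
   vertex 1.9 1.1 0.5
   vertex 0.1 1.4 1.6
  endloop
 endfacet
 facet normal 0.744 0.664 -0.075
  outer loop
   vertex 0.9 2.9 1.4
   vertex 0.2 3.9 3.3
   vertex 2.9 0.6 0.9
  endloop
 endfacet
 facet normal 0.537 0.597 -0.597
  outer loop
   vertex 0.9 2.9 1.4
   vertex 2.9 0.6 0.9
   vertex 1.9 1.1 0.5
  endloop
 endfacet
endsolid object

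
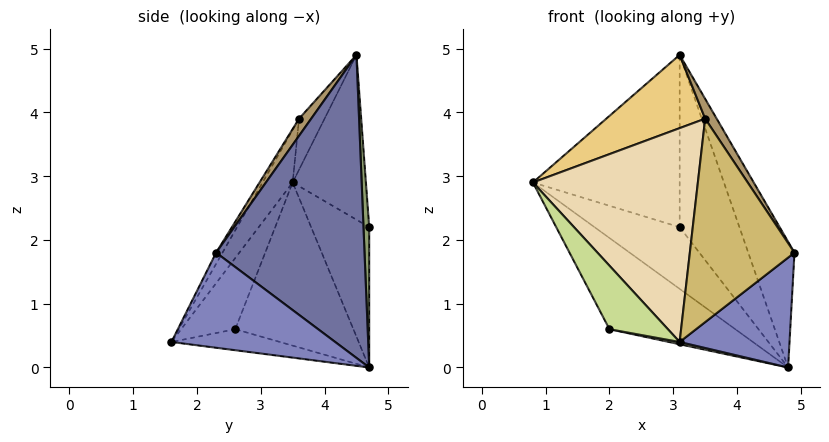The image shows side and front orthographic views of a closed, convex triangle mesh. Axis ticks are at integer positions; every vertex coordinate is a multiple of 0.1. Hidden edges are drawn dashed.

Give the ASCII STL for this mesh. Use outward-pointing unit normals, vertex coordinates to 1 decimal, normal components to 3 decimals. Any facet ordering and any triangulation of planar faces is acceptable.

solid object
 facet normal 0.903 0.281 0.325
  outer loop
   vertex 3.1 4.5 4.9
   vertex 4.9 2.3 1.8
   vertex 4.8 4.7 0.0
  endloop
 endfacet
 facet normal 0.652 -0.437 -0.619
  outer loop
   vertex 3.1 1.6 0.4
   vertex 4.8 4.7 0.0
   vertex 4.9 2.3 1.8
  endloop
 endfacet
 facet normal -0.517 0.757 -0.399
  outer loop
   vertex 3.1 4.7 2.2
   vertex 4.8 4.7 0.0
   vertex 0.8 3.5 2.9
  endloop
 endfacet
 facet normal -0.446 0.893 0.066
  outer loop
   vertex 3.1 4.7 2.2
   vertex 0.8 3.5 2.9
   vertex 3.1 4.5 4.9
  endloop
 endfacet
 facet normal 0.095 0.993 0.074
  outer loop
   vertex 3.1 4.7 2.2
   vertex 3.1 4.5 4.9
   vertex 4.8 4.7 0.0
  endloop
 endfacet
 facet normal -0.576 0.613 -0.540
  outer loop
   vertex 2.0 2.6 0.6
   vertex 0.8 3.5 2.9
   vertex 4.8 4.7 0.0
  endloop
 endfacet
 facet normal -0.678 -0.732 -0.067
  outer loop
   vertex 2.0 2.6 0.6
   vertex 3.1 1.6 0.4
   vertex 0.8 3.5 2.9
  endloop
 endfacet
 facet normal -0.196 -0.019 -0.980
  outer loop
   vertex 2.0 2.6 0.6
   vertex 4.8 4.7 0.0
   vertex 3.1 1.6 0.4
  endloop
 endfacet
 facet normal 0.537 -0.509 0.673
  outer loop
   vertex 3.5 3.6 3.9
   vertex 4.9 2.3 1.8
   vertex 3.1 4.5 4.9
  endloop
 endfacet
 facet normal -0.053 -0.864 0.500
  outer loop
   vertex 3.5 3.6 3.9
   vertex 3.1 1.6 0.4
   vertex 4.9 2.3 1.8
  endloop
 endfacet
 facet normal -0.198 -0.767 0.611
  outer loop
   vertex 3.5 3.6 3.9
   vertex 3.1 4.5 4.9
   vertex 0.8 3.5 2.9
  endloop
 endfacet
 facet normal -0.155 -0.850 0.503
  outer loop
   vertex 3.5 3.6 3.9
   vertex 0.8 3.5 2.9
   vertex 3.1 1.6 0.4
  endloop
 endfacet
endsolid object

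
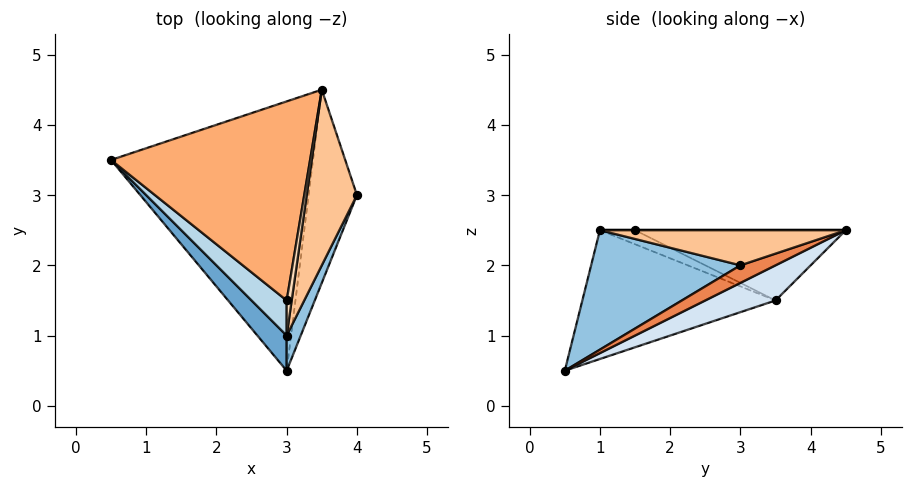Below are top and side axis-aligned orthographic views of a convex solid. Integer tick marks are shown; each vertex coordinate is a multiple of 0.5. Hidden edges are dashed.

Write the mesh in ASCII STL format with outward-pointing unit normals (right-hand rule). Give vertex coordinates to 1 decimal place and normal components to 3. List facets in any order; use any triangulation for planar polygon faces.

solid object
 facet normal -0.730 -0.663 0.166
  outer loop
   vertex 3.0 1.0 2.5
   vertex 0.5 3.5 1.5
   vertex 3.0 0.5 0.5
  endloop
 endfacet
 facet normal 0.900 -0.423 0.106
  outer loop
   vertex 3.0 1.0 2.5
   vertex 3.0 0.5 0.5
   vertex 4.0 3.0 2.0
  endloop
 endfacet
 facet normal -0.371 0.000 0.928
  outer loop
   vertex 3.0 1.5 2.5
   vertex 0.5 3.5 1.5
   vertex 3.0 1.0 2.5
  endloop
 endfacet
 facet normal 0.155 0.426 -0.891
  outer loop
   vertex 3.5 4.5 2.5
   vertex 3.0 0.5 0.5
   vertex 0.5 3.5 1.5
  endloop
 endfacet
 facet normal 0.314 0.393 -0.864
  outer loop
   vertex 3.5 4.5 2.5
   vertex 4.0 3.0 2.0
   vertex 3.0 0.5 0.5
  endloop
 endfacet
 facet normal -0.332 0.055 0.942
  outer loop
   vertex 3.5 4.5 2.5
   vertex 0.5 3.5 1.5
   vertex 3.0 1.5 2.5
  endloop
 endfacet
 facet normal 0.572 -0.082 0.816
  outer loop
   vertex 3.5 4.5 2.5
   vertex 3.0 1.0 2.5
   vertex 4.0 3.0 2.0
  endloop
 endfacet
 facet normal 0.000 0.000 1.000
  outer loop
   vertex 3.5 4.5 2.5
   vertex 3.0 1.5 2.5
   vertex 3.0 1.0 2.5
  endloop
 endfacet
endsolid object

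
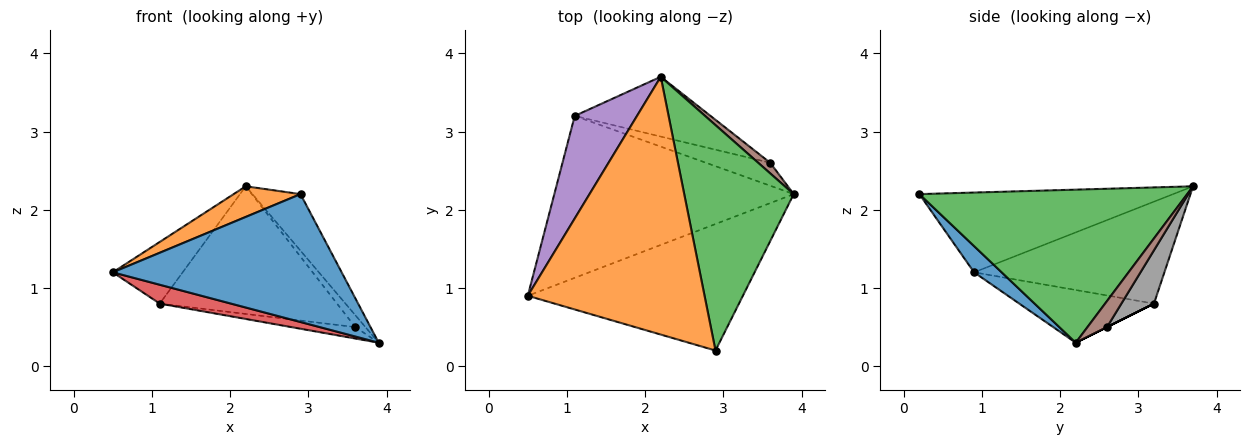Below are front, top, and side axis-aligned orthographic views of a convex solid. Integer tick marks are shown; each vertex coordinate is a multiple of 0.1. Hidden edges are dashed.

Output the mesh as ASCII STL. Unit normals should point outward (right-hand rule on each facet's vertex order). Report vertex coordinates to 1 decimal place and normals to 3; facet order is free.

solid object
 facet normal 0.085 -0.708 -0.701
  outer loop
   vertex 2.9 0.2 2.2
   vertex 0.5 0.9 1.2
   vertex 3.9 2.2 0.3
  endloop
 endfacet
 facet normal -0.409 -0.108 0.906
  outer loop
   vertex 2.9 0.2 2.2
   vertex 2.2 3.7 2.3
   vertex 0.5 0.9 1.2
  endloop
 endfacet
 facet normal 0.805 0.145 0.576
  outer loop
   vertex 2.9 0.2 2.2
   vertex 3.9 2.2 0.3
   vertex 2.2 3.7 2.3
  endloop
 endfacet
 facet normal -0.214 -0.113 -0.970
  outer loop
   vertex 1.1 3.2 0.8
   vertex 3.9 2.2 0.3
   vertex 0.5 0.9 1.2
  endloop
 endfacet
 facet normal -0.814 0.299 0.498
  outer loop
   vertex 1.1 3.2 0.8
   vertex 0.5 0.9 1.2
   vertex 2.2 3.7 2.3
  endloop
 endfacet
 facet normal 0.821 0.427 0.378
  outer loop
   vertex 3.6 2.6 0.5
   vertex 2.2 3.7 2.3
   vertex 3.9 2.2 0.3
  endloop
 endfacet
 facet normal 0.000 0.447 -0.894
  outer loop
   vertex 3.6 2.6 0.5
   vertex 3.9 2.2 0.3
   vertex 1.1 3.2 0.8
  endloop
 endfacet
 facet normal 0.164 0.893 -0.418
  outer loop
   vertex 3.6 2.6 0.5
   vertex 1.1 3.2 0.8
   vertex 2.2 3.7 2.3
  endloop
 endfacet
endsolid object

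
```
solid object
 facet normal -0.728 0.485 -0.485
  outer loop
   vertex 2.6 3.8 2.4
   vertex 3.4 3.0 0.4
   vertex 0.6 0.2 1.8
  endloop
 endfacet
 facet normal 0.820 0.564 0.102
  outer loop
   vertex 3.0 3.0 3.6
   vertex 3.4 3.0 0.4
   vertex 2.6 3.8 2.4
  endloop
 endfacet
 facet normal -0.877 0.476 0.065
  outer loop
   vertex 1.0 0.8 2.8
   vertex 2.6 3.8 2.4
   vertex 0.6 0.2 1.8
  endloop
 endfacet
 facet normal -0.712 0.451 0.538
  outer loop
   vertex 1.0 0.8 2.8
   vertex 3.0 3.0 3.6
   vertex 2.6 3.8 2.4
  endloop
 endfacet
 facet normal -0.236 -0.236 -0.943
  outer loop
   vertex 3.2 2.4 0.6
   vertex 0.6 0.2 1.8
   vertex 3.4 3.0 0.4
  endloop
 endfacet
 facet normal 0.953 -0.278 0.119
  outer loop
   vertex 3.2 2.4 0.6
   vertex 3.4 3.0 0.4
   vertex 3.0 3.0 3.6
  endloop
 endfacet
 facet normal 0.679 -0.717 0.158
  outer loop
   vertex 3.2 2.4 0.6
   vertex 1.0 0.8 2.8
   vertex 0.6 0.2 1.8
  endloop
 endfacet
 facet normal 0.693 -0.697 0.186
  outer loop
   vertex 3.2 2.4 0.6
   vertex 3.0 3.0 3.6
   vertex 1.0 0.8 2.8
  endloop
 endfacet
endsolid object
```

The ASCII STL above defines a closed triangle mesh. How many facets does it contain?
8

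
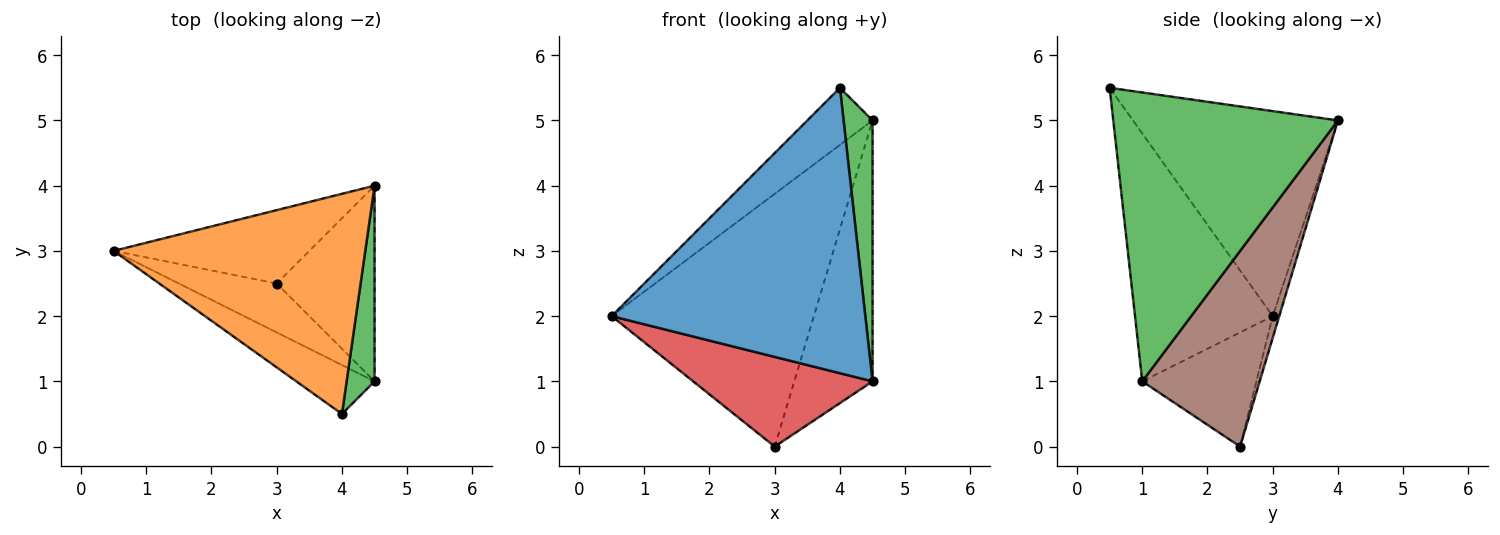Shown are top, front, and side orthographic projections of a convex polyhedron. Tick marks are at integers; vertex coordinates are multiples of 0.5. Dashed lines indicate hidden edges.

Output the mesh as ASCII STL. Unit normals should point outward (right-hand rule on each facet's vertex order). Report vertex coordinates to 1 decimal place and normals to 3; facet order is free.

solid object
 facet normal -0.472 -0.869 -0.149
  outer loop
   vertex 4.0 0.5 5.5
   vertex 0.5 3.0 2.0
   vertex 4.5 1.0 1.0
  endloop
 endfacet
 facet normal -0.619 0.197 0.760
  outer loop
   vertex 4.0 0.5 5.5
   vertex 4.5 4.0 5.0
   vertex 0.5 3.0 2.0
  endloop
 endfacet
 facet normal 0.987 -0.127 0.096
  outer loop
   vertex 4.0 0.5 5.5
   vertex 4.5 1.0 1.0
   vertex 4.5 4.0 5.0
  endloop
 endfacet
 facet normal -0.488 -0.766 -0.418
  outer loop
   vertex 3.0 2.5 0.0
   vertex 4.5 1.0 1.0
   vertex 0.5 3.0 2.0
  endloop
 endfacet
 facet normal -0.031 0.960 -0.279
  outer loop
   vertex 3.0 2.5 0.0
   vertex 0.5 3.0 2.0
   vertex 4.5 4.0 5.0
  endloop
 endfacet
 facet normal 0.768 0.512 -0.384
  outer loop
   vertex 3.0 2.5 0.0
   vertex 4.5 4.0 5.0
   vertex 4.5 1.0 1.0
  endloop
 endfacet
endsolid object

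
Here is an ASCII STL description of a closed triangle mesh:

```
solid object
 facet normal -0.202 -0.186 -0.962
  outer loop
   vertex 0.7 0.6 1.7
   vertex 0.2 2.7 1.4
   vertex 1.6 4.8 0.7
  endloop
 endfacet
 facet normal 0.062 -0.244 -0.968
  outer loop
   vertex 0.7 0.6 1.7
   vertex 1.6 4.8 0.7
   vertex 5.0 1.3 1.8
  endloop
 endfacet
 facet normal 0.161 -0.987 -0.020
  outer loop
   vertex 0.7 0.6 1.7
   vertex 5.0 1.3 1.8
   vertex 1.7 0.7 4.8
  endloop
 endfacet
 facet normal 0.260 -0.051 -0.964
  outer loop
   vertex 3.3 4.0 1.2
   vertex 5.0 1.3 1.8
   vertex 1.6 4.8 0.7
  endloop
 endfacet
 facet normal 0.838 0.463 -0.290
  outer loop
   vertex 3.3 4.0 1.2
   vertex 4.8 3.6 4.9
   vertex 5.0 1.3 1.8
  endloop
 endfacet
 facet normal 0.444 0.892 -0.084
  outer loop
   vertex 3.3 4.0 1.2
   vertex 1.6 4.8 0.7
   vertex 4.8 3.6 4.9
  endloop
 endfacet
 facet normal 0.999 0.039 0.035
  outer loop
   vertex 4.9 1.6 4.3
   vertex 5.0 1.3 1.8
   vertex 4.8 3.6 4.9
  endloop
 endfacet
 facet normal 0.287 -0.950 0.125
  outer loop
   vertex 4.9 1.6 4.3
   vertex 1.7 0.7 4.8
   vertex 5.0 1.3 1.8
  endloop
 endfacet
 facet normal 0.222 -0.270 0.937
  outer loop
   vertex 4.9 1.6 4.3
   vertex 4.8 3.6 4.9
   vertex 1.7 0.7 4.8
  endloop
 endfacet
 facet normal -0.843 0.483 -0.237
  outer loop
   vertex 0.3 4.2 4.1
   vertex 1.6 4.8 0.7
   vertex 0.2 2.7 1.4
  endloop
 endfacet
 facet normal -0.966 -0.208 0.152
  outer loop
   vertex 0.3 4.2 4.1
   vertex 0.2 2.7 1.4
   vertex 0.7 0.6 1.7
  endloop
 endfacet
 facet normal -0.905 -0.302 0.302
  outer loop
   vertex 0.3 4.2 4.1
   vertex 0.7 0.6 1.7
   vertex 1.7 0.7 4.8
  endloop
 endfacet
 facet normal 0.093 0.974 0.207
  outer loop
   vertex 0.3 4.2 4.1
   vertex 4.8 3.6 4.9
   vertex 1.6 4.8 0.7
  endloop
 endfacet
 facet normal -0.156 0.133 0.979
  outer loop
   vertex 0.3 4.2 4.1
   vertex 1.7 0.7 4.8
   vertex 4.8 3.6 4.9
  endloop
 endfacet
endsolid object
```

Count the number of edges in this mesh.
21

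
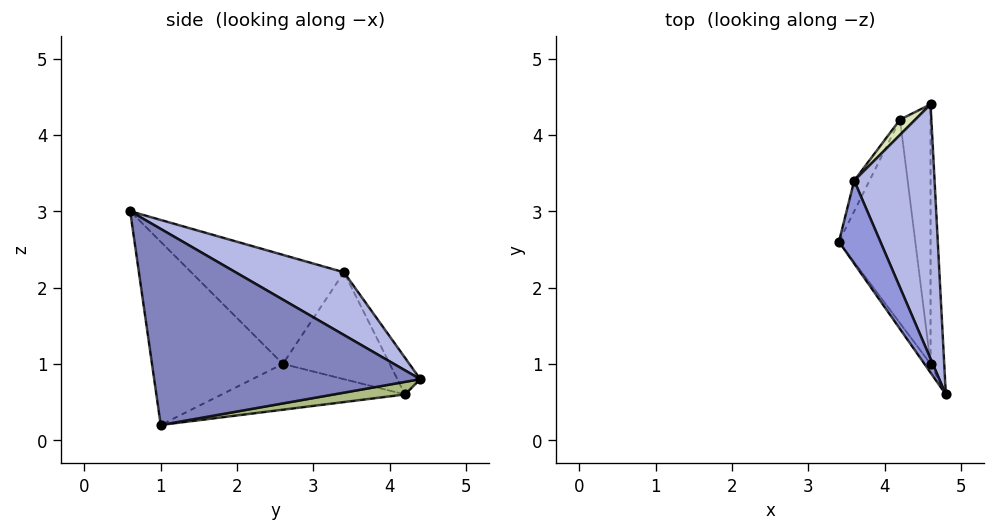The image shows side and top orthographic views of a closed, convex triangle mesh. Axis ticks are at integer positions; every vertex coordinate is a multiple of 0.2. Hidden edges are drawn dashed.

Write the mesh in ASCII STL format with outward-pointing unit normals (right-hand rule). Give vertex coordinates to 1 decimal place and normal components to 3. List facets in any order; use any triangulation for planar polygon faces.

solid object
 facet normal -0.806 -0.591 -0.027
  outer loop
   vertex 4.6 1.0 0.2
   vertex 4.8 0.6 3.0
   vertex 3.4 2.6 1.0
  endloop
 endfacet
 facet normal 0.998 0.012 -0.069
  outer loop
   vertex 4.6 1.0 0.2
   vertex 4.6 4.4 0.8
   vertex 4.8 0.6 3.0
  endloop
 endfacet
 facet normal -0.896 -0.287 0.340
  outer loop
   vertex 3.6 3.4 2.2
   vertex 3.4 2.6 1.0
   vertex 4.8 0.6 3.0
  endloop
 endfacet
 facet normal 0.553 0.439 0.708
  outer loop
   vertex 3.6 3.4 2.2
   vertex 4.8 0.6 3.0
   vertex 4.6 4.4 0.8
  endloop
 endfacet
 facet normal -0.514 0.043 -0.857
  outer loop
   vertex 4.2 4.2 0.6
   vertex 4.6 1.0 0.2
   vertex 3.4 2.6 1.0
  endloop
 endfacet
 facet normal 0.376 0.161 -0.913
  outer loop
   vertex 4.2 4.2 0.6
   vertex 4.6 4.4 0.8
   vertex 4.6 1.0 0.2
  endloop
 endfacet
 facet normal -0.899 0.418 -0.128
  outer loop
   vertex 4.2 4.2 0.6
   vertex 3.4 2.6 1.0
   vertex 3.6 3.4 2.2
  endloop
 endfacet
 facet normal -0.521 0.825 0.217
  outer loop
   vertex 4.2 4.2 0.6
   vertex 3.6 3.4 2.2
   vertex 4.6 4.4 0.8
  endloop
 endfacet
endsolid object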